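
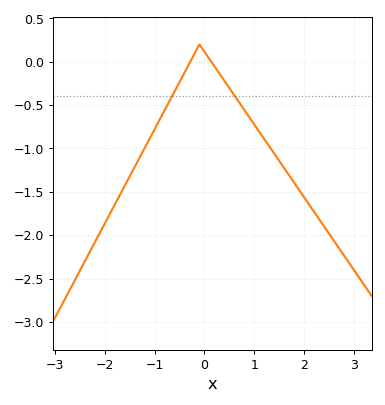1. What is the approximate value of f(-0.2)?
0.092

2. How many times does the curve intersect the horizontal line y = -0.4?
2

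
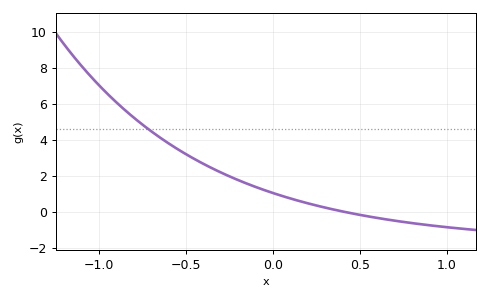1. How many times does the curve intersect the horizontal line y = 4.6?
1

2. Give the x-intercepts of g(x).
0.4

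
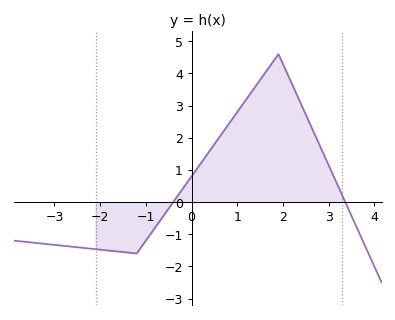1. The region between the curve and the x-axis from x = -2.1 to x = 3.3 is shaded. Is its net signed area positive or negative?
positive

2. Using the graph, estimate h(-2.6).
-1.4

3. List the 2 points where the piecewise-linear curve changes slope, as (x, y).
(-1.2, -1.6); (1.9, 4.6)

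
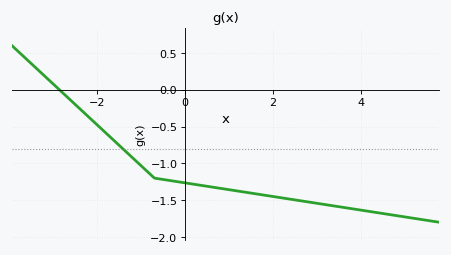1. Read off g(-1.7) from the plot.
-0.65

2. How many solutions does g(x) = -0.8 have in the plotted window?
1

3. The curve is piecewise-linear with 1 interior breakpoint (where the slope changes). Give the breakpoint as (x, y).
(-0.7, -1.2)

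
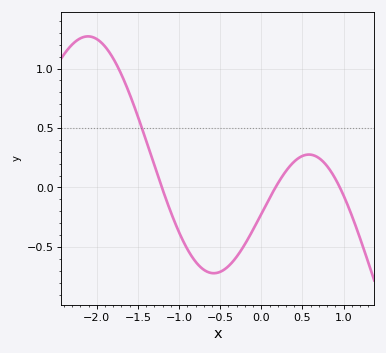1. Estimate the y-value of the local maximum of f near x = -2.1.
1.25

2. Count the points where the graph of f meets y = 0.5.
1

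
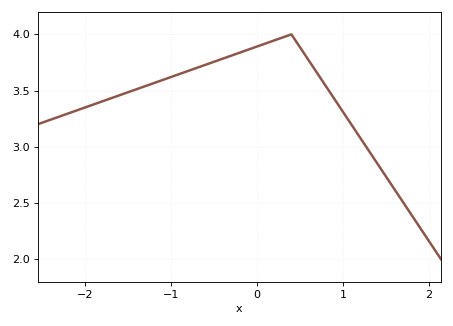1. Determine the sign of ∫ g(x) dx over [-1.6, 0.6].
positive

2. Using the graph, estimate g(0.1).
3.92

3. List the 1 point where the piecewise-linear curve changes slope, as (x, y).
(0.4, 4)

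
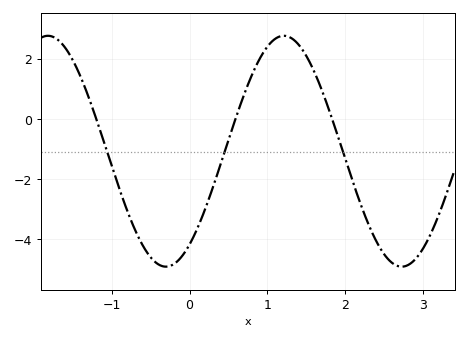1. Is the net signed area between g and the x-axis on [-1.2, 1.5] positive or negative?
negative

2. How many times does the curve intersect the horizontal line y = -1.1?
3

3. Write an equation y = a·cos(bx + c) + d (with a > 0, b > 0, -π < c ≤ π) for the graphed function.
y = 3.84cos(2.07x - 2.51) - 1.08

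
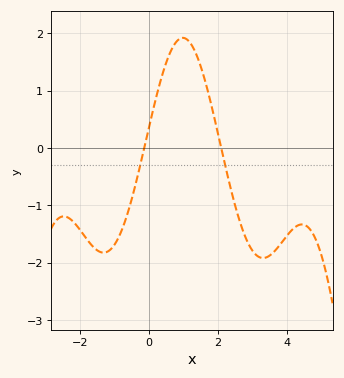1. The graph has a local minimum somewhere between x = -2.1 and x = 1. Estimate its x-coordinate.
-1.31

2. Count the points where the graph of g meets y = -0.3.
2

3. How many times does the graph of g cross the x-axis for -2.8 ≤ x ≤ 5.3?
2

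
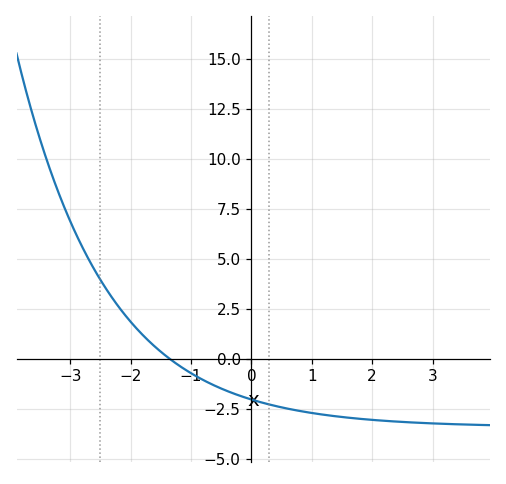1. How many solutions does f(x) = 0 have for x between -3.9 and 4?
1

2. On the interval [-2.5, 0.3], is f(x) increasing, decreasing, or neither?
decreasing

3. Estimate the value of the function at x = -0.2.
-1.85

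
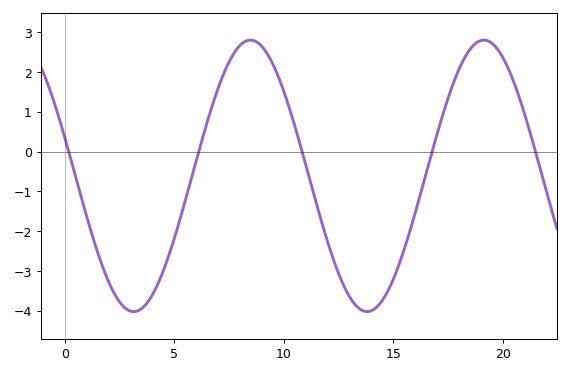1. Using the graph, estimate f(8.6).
2.8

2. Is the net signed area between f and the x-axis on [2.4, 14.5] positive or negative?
negative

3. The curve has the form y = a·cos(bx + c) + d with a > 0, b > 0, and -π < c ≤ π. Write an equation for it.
y = 3.41cos(0.59x + 1.3) - 0.61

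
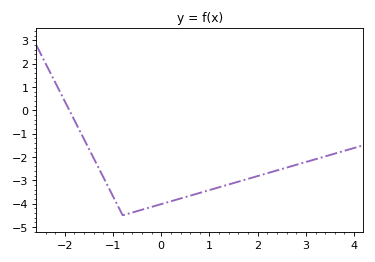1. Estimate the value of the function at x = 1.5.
-3.1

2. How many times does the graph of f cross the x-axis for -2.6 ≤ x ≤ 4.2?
1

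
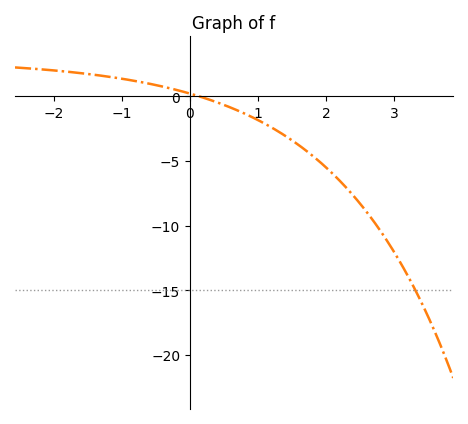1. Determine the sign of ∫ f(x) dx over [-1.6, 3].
negative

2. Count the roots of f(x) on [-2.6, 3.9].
1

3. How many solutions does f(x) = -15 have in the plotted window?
1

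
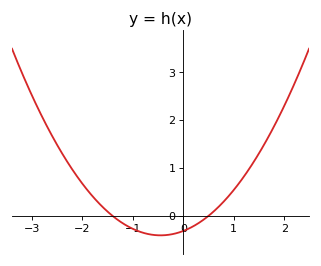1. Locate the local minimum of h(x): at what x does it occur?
-0.4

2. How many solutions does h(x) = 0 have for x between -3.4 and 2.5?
2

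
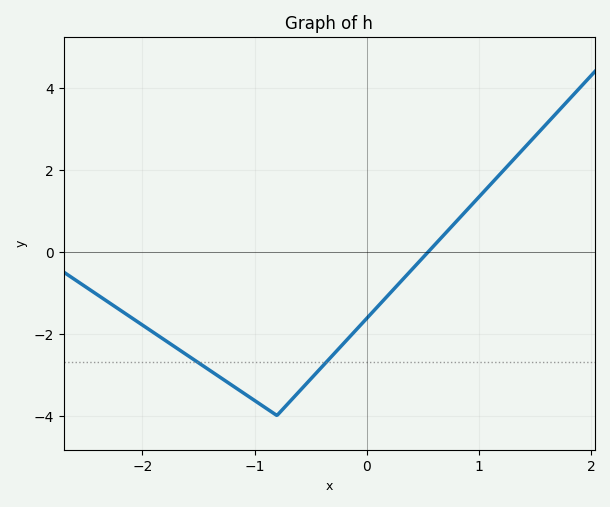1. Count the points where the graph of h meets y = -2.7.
2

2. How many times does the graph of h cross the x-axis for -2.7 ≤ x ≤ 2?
1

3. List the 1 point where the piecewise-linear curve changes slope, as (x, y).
(-0.8, -4)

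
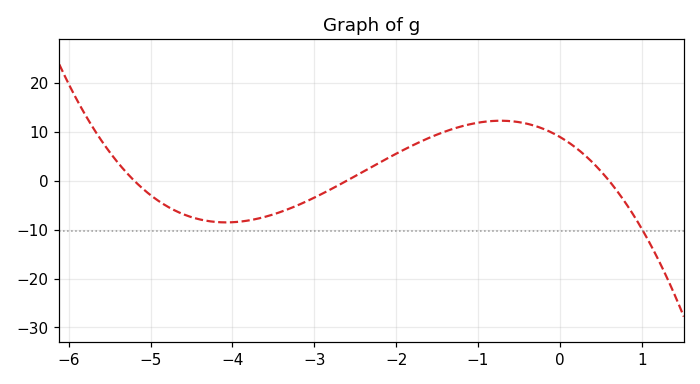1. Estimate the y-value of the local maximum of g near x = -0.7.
12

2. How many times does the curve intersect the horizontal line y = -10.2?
1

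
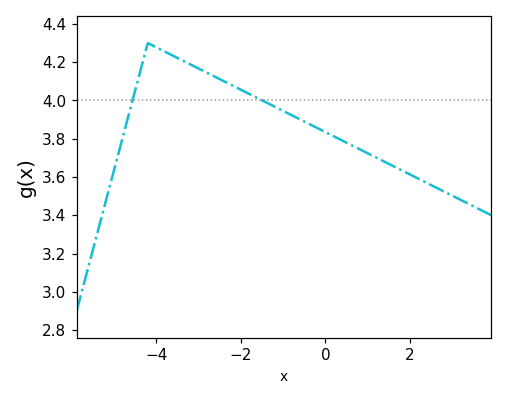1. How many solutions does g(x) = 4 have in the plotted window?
2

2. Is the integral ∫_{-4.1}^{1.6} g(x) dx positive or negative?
positive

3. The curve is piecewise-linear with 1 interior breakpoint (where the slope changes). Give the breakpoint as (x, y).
(-4.2, 4.3)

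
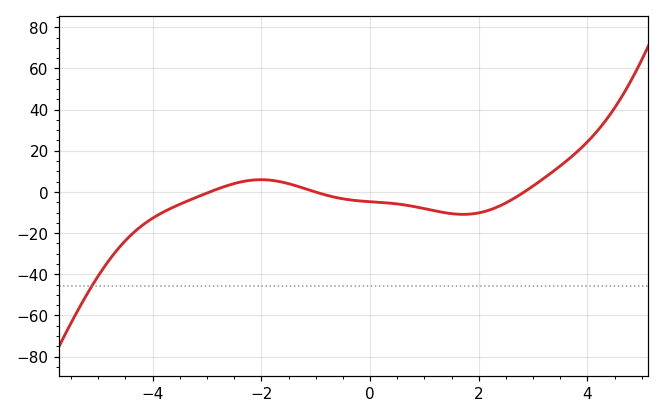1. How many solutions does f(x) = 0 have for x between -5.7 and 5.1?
3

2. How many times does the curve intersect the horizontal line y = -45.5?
1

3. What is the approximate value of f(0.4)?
-6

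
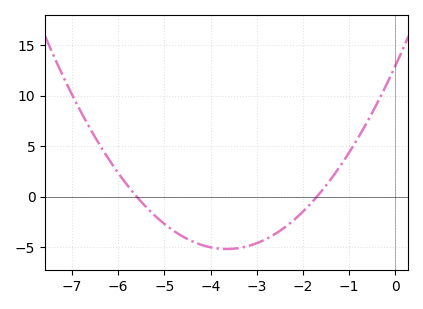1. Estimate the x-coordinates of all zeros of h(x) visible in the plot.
-5.6, -1.6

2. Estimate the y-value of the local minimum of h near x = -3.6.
-5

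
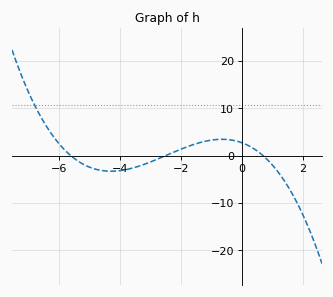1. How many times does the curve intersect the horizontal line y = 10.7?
1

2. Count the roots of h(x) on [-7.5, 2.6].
3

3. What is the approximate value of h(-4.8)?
-2.83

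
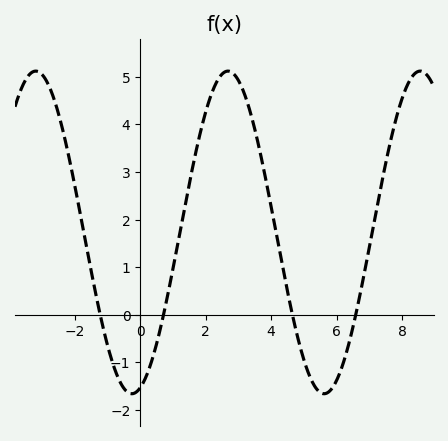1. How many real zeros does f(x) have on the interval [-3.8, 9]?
4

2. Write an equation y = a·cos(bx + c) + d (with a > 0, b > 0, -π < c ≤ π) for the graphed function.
y = 3.39cos(1.1x - 2.9) + 1.73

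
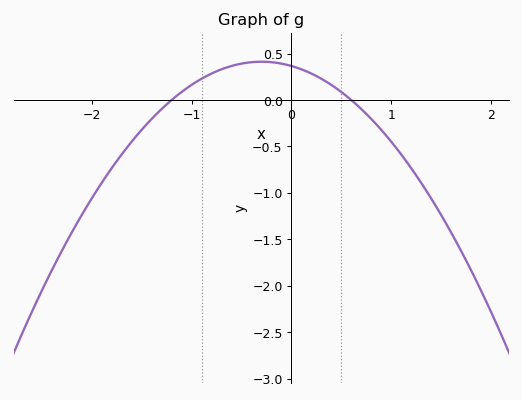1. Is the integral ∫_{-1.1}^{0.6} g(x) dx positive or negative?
positive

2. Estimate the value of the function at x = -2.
-1.05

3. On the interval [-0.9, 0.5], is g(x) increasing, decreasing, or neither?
neither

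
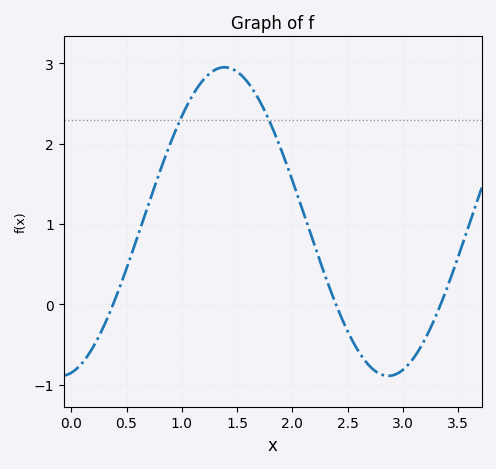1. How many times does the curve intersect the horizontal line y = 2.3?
2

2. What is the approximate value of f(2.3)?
0.344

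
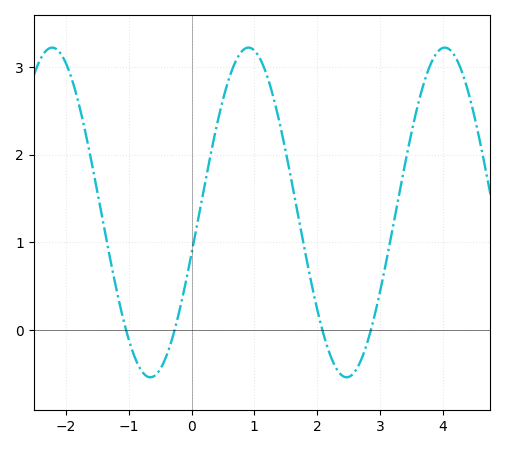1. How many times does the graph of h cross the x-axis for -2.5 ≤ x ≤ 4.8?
4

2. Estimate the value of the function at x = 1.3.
2.7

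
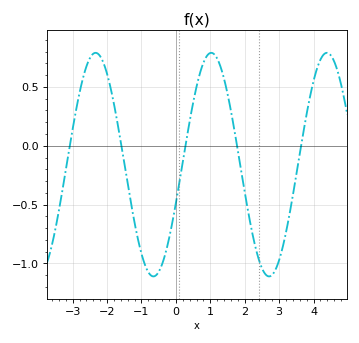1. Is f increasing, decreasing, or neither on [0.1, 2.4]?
neither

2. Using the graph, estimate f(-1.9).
0.5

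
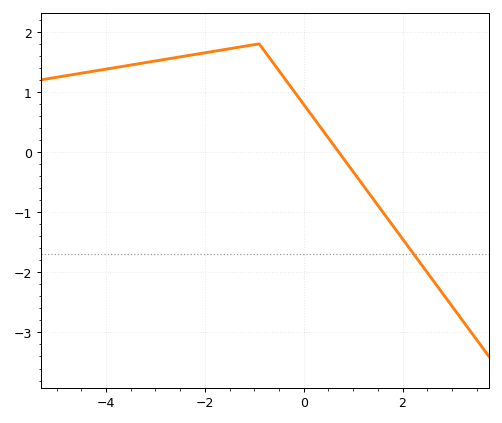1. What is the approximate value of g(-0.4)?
1.24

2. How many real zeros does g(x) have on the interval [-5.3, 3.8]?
1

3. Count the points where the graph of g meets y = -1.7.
1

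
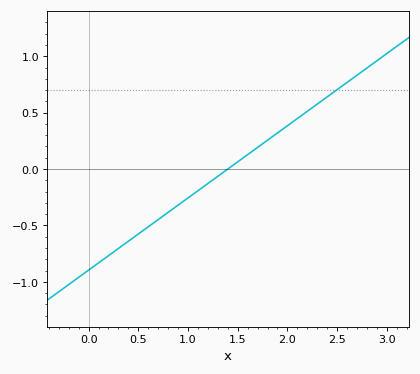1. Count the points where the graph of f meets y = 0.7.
1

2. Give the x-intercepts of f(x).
1.4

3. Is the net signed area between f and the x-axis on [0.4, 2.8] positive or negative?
positive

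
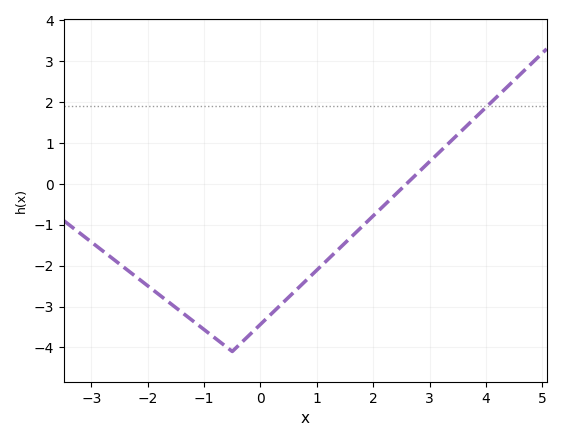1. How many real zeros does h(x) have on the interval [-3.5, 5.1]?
1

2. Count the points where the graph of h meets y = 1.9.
1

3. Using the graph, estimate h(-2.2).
-2.28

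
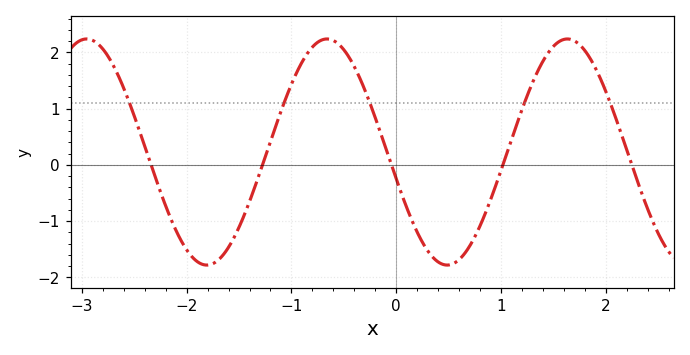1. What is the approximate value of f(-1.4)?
-0.651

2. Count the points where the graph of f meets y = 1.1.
5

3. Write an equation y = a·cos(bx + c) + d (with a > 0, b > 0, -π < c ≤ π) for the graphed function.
y = 2.01cos(2.74x + 1.81) + 0.23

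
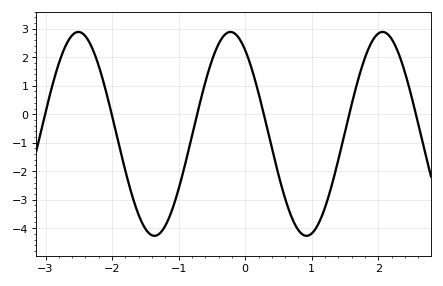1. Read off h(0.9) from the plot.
-4.26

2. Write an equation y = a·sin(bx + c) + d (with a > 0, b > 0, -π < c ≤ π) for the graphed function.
y = 3.58sin(2.75x + 2.18) - 0.69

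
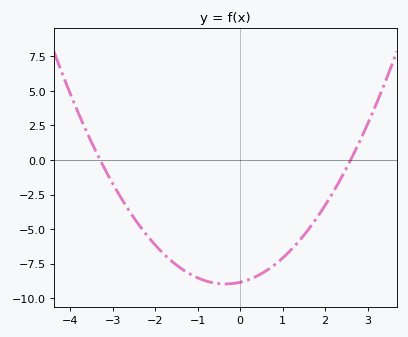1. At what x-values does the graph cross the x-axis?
-3.3, 2.6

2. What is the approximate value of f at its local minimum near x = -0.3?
-8.96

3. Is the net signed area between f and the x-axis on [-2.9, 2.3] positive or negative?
negative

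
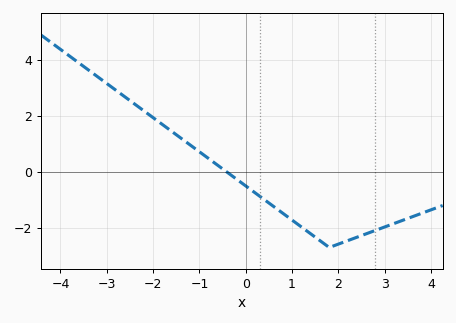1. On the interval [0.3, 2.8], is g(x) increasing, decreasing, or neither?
neither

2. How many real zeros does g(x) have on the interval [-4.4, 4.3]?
1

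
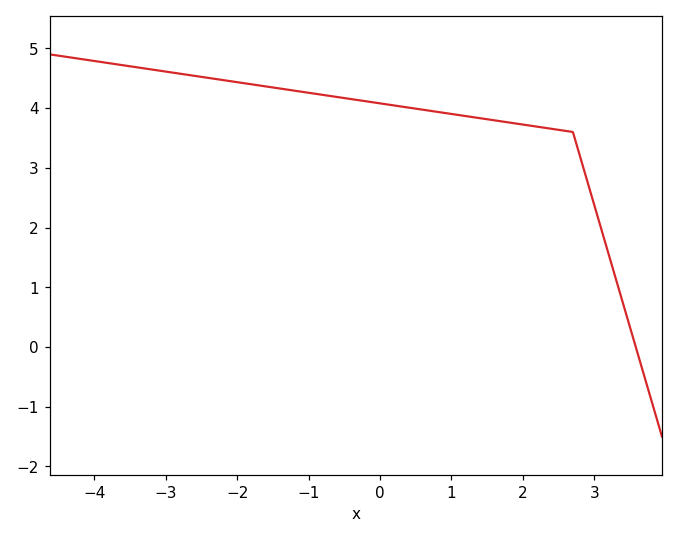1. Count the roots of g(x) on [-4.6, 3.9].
1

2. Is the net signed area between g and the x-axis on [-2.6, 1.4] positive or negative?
positive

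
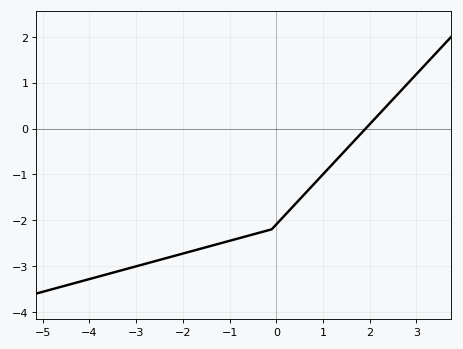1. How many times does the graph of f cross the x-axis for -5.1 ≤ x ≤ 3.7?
1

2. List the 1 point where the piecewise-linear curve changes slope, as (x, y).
(-0.1, -2.2)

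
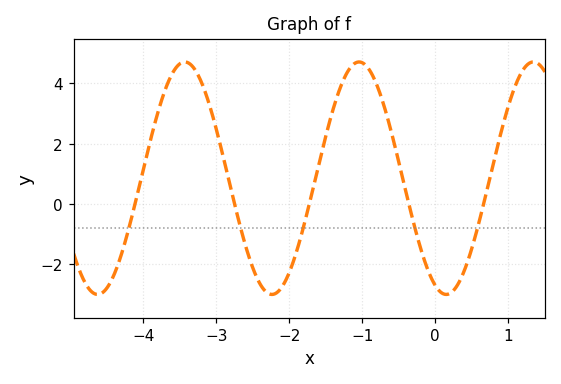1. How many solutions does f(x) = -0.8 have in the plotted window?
5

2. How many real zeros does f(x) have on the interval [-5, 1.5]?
5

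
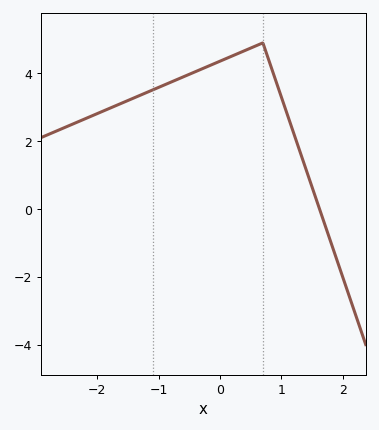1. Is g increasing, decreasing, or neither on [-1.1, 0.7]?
increasing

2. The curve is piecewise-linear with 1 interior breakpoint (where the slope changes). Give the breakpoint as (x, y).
(0.7, 4.9)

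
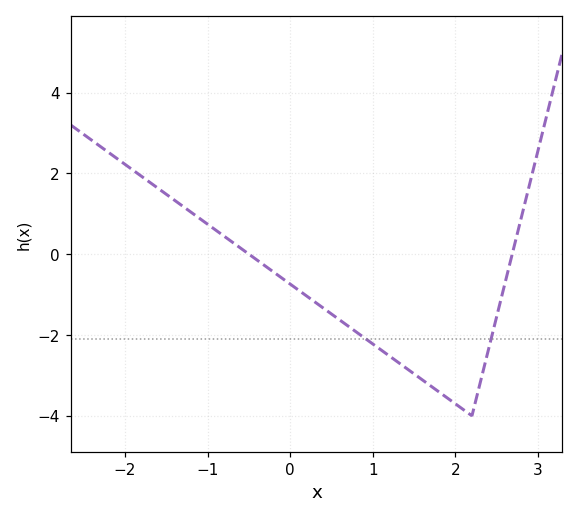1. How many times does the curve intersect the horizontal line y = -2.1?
2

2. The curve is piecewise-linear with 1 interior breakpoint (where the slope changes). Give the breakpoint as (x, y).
(2.2, -4)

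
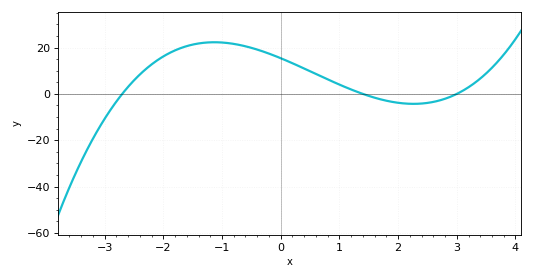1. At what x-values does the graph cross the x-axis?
-2.7, 1.4, 3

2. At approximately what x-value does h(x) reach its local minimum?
2.26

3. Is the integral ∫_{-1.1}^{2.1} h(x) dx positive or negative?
positive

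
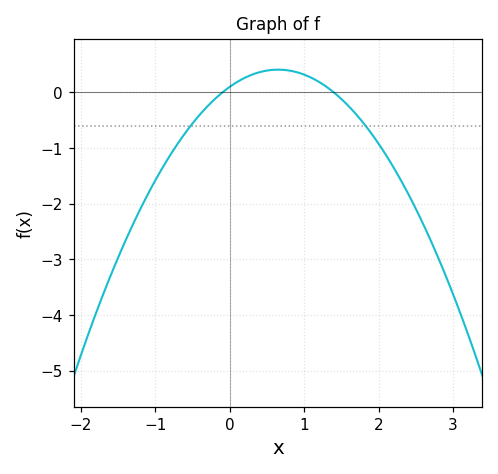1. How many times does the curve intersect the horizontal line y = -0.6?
2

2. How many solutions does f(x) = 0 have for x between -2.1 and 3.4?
2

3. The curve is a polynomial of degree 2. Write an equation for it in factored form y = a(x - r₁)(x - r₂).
y = -0.73(x + 0.1)(x - 1.4)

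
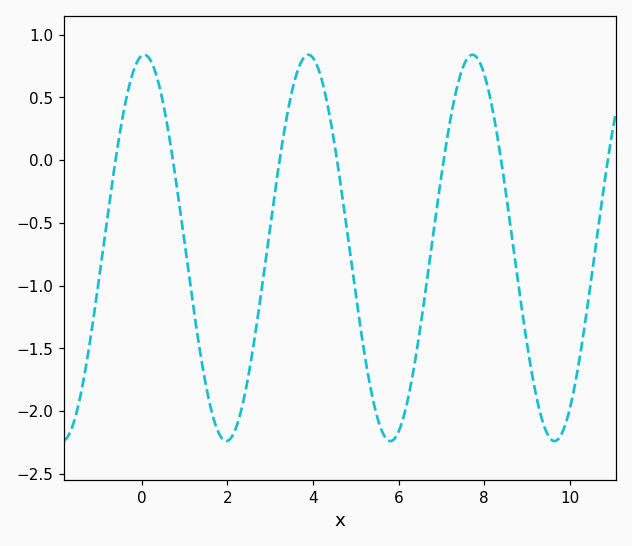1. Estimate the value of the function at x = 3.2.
-0.051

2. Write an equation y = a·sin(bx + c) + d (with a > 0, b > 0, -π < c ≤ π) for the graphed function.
y = 1.54sin(1.64x + 1.47) - 0.7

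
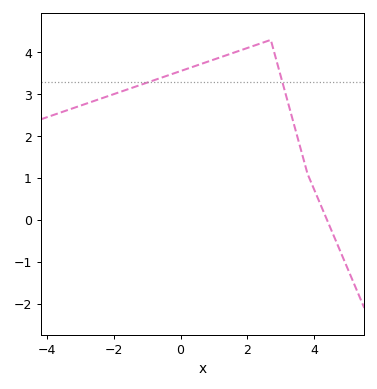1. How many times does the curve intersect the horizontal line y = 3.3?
2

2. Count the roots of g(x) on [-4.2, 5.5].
1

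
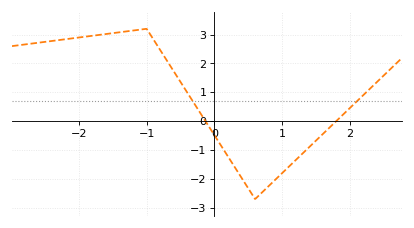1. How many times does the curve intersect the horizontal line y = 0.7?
2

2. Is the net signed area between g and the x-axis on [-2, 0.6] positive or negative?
positive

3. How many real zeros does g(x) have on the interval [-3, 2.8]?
2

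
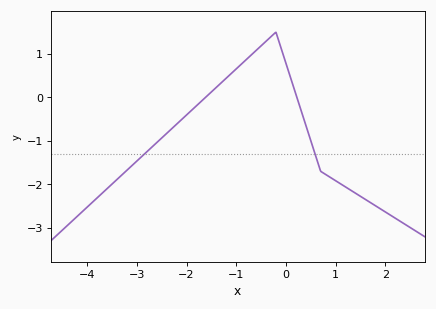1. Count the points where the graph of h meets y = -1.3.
2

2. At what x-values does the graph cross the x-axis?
-1.62, 0.222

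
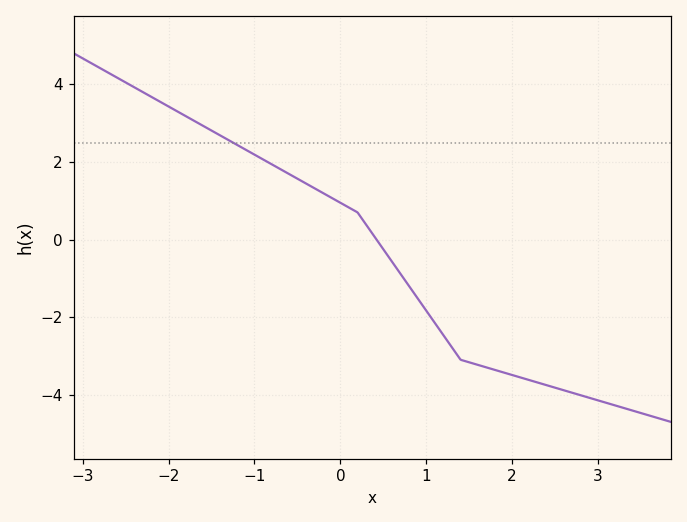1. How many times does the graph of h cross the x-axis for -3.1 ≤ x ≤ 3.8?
1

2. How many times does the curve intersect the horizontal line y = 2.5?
1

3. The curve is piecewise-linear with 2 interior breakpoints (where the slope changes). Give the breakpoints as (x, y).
(0.2, 0.7); (1.4, -3.1)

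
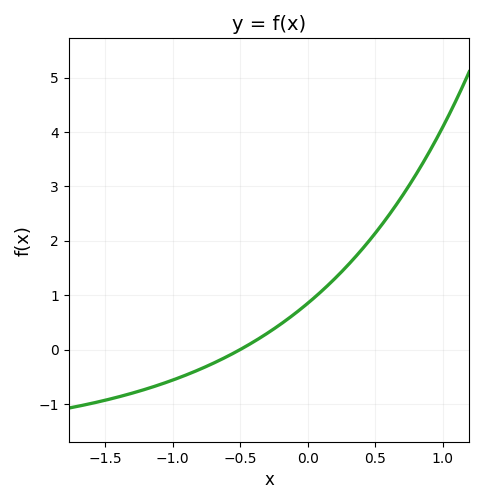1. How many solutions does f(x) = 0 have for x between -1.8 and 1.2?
1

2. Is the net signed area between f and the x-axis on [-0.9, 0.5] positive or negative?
positive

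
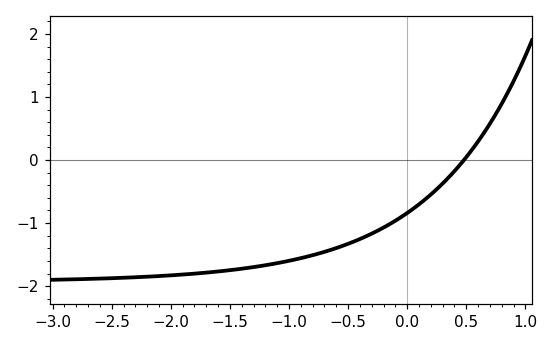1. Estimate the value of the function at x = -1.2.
-1.7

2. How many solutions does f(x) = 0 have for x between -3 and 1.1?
1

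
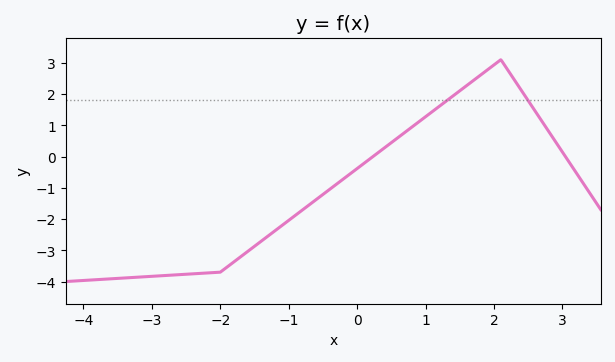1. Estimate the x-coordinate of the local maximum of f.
2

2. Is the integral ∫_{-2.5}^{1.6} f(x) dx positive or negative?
negative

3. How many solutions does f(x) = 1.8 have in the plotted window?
2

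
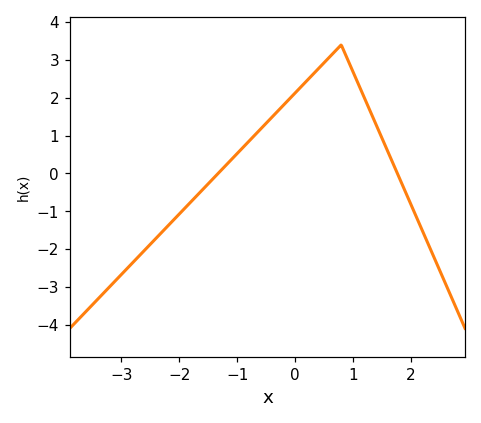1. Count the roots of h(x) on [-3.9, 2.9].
2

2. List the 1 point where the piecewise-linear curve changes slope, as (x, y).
(0.8, 3.4)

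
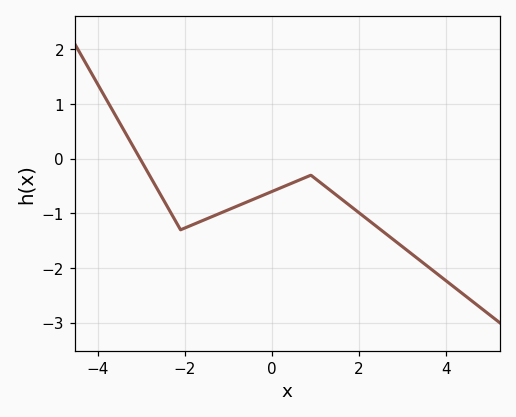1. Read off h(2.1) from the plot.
-1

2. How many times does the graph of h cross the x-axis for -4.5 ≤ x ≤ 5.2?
1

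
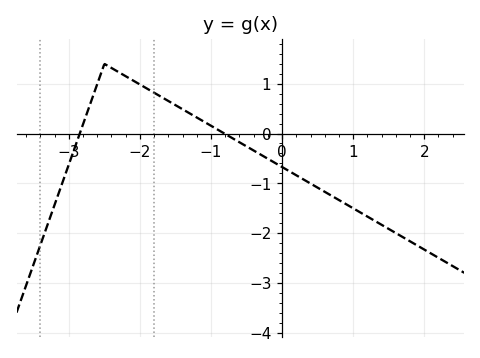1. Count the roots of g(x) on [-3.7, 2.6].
2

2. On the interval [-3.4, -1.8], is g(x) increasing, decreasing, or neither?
neither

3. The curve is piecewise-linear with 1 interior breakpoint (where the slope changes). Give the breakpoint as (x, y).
(-2.5, 1.4)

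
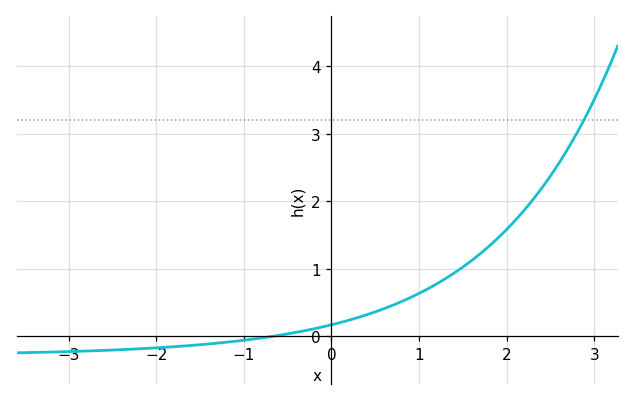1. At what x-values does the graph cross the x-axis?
-0.668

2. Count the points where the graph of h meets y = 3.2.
1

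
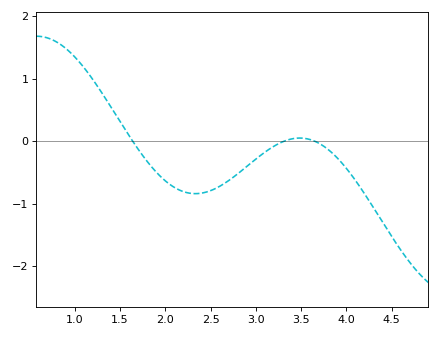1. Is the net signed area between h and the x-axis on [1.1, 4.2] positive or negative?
negative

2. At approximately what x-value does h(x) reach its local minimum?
2.3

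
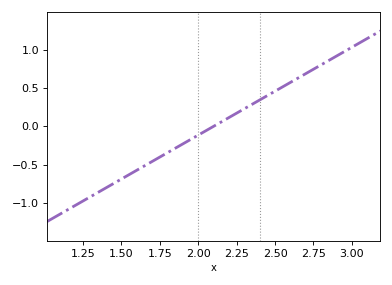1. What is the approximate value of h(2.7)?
0.69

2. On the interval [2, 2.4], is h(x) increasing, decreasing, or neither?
increasing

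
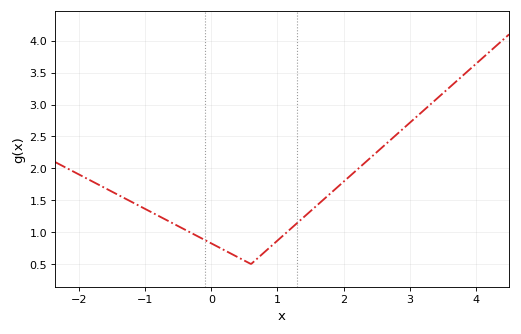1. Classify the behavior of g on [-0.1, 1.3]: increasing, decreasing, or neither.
neither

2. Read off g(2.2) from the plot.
1.95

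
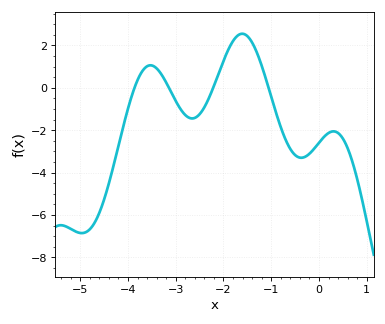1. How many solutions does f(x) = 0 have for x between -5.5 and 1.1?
4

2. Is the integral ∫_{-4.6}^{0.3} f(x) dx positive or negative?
negative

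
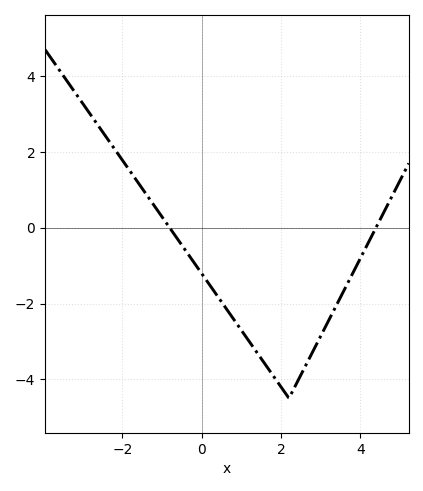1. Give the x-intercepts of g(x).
-0.809, 4.39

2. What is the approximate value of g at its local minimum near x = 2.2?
-4.5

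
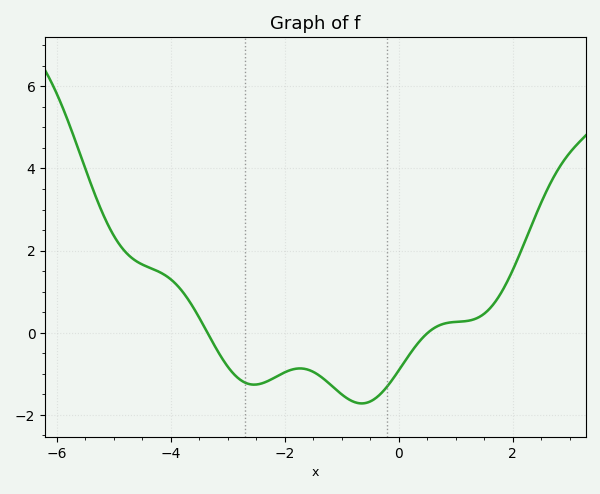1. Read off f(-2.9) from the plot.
-0.992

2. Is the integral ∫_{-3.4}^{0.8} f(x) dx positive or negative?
negative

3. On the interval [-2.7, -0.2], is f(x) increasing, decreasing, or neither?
neither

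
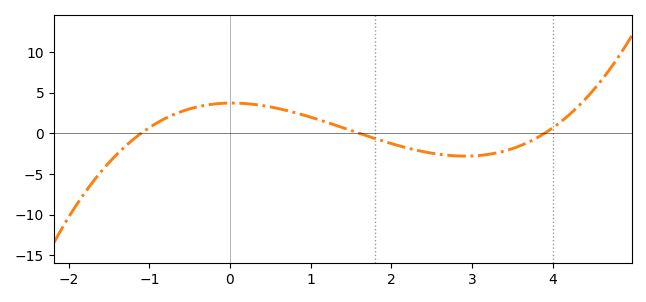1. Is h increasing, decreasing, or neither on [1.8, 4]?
neither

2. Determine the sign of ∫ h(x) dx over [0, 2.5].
positive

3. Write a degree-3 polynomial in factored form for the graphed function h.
y = 0.54(x + 1.1)(x - 1.6)(x - 3.9)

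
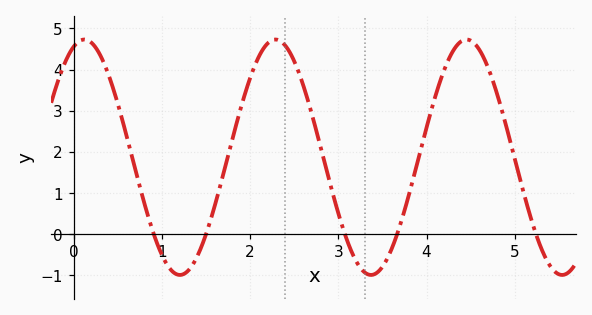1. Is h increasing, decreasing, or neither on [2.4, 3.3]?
decreasing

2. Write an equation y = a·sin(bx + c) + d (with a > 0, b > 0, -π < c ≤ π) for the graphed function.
y = 2.86sin(2.9x + 1.22) + 1.87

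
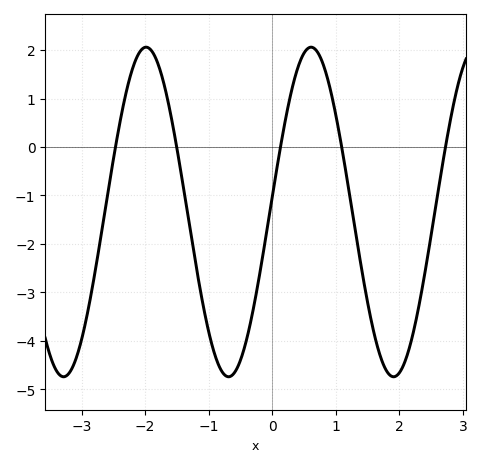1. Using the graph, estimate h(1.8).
-4.6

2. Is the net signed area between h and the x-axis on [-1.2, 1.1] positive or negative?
negative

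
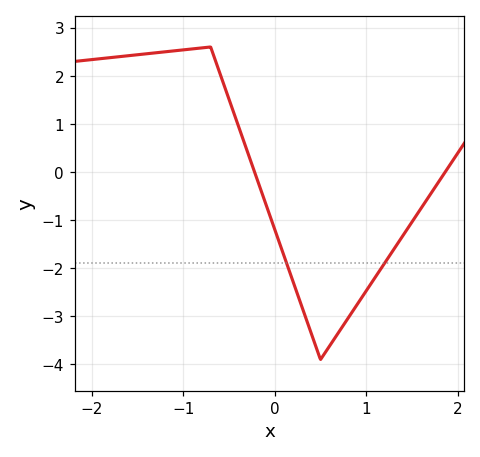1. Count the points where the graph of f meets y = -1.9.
2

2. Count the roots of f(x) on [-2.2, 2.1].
2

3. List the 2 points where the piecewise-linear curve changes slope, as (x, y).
(-0.7, 2.6); (0.5, -3.9)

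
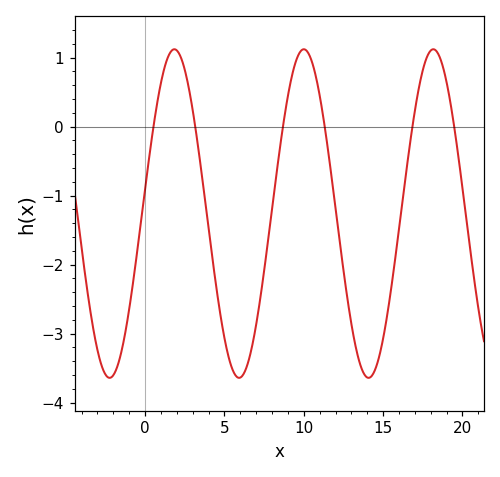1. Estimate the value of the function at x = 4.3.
-2.01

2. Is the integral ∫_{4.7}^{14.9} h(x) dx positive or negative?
negative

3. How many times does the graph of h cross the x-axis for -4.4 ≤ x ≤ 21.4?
6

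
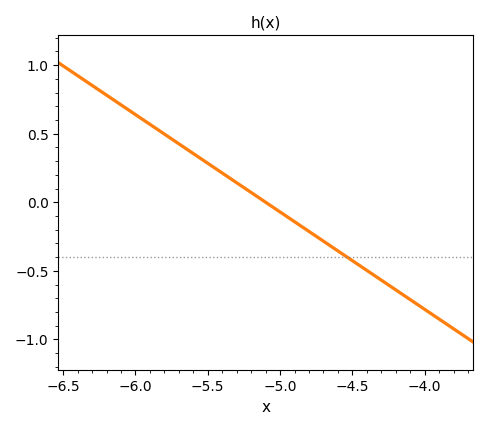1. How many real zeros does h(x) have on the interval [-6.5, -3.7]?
1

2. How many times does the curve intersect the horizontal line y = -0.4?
1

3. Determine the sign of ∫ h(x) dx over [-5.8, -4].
negative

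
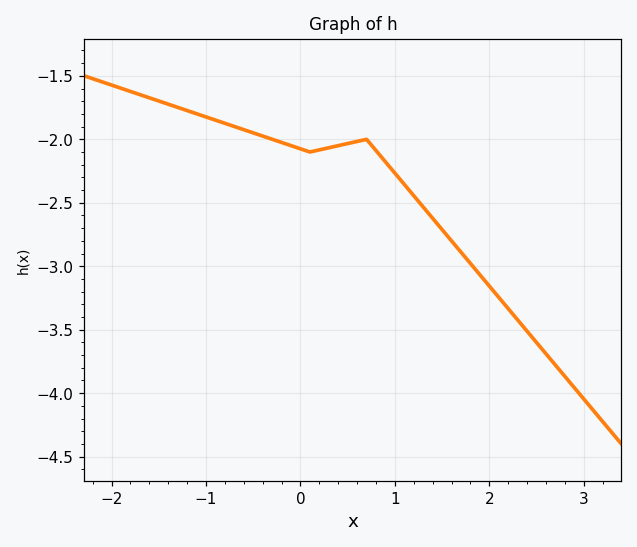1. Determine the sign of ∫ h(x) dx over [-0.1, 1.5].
negative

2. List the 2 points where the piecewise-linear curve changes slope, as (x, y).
(0.1, -2.1); (0.7, -2)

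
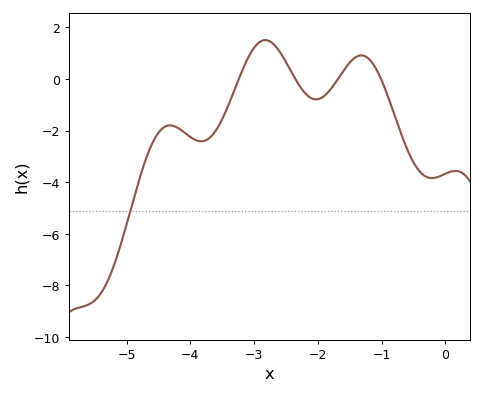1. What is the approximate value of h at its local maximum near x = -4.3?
-1.8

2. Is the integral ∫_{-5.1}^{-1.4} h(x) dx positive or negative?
negative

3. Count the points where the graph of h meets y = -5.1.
1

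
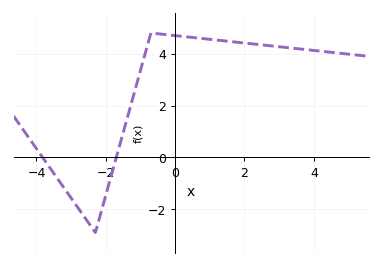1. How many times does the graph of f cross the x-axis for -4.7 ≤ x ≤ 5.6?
2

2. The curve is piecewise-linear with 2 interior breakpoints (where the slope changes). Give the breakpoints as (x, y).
(-2.3, -2.9); (-0.7, 4.8)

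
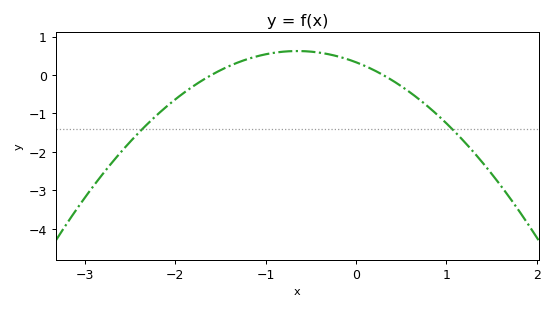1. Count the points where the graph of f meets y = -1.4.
2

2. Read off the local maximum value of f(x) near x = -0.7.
0.6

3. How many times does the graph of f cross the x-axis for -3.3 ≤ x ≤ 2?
2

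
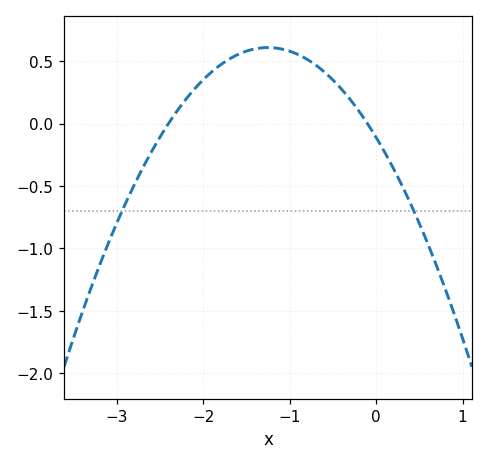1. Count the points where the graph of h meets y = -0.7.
2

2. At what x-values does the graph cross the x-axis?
-2.4, -0.1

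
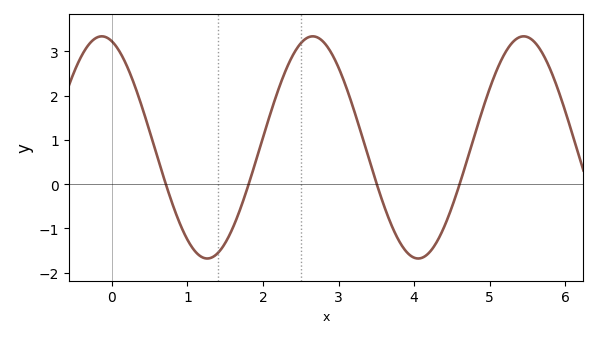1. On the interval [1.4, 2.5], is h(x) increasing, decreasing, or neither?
increasing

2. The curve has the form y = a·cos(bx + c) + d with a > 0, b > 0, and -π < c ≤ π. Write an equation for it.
y = 2.51cos(2.2x + 0.3) + 0.83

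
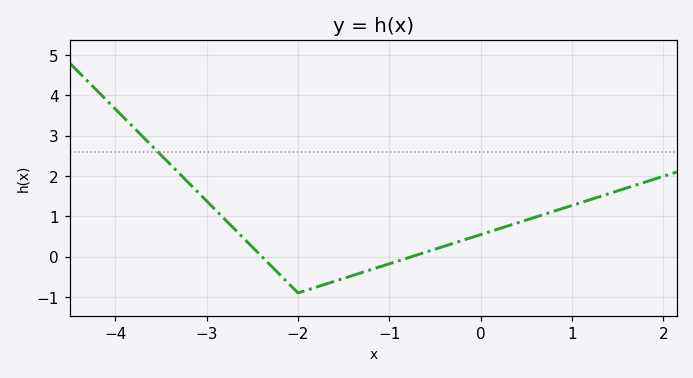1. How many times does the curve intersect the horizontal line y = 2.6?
1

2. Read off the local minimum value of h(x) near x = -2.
-0.9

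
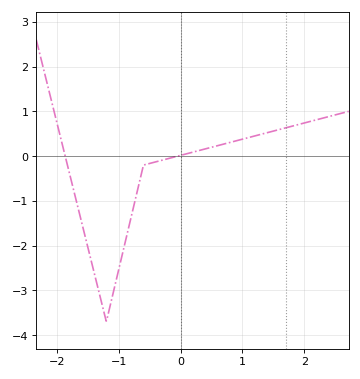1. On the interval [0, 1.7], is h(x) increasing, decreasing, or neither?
increasing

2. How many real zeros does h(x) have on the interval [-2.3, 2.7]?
2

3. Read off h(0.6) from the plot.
0.234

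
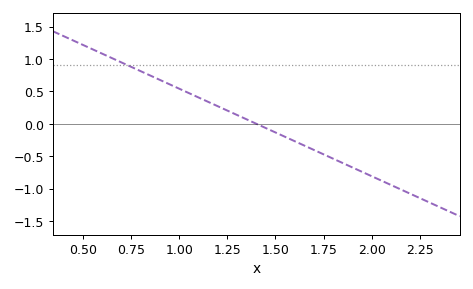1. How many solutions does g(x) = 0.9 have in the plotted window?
1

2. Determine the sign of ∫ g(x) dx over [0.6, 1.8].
positive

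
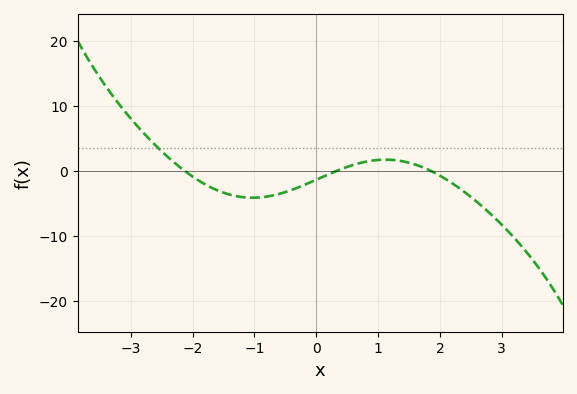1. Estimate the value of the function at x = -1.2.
-4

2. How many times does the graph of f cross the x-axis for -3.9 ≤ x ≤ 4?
3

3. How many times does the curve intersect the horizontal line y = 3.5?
1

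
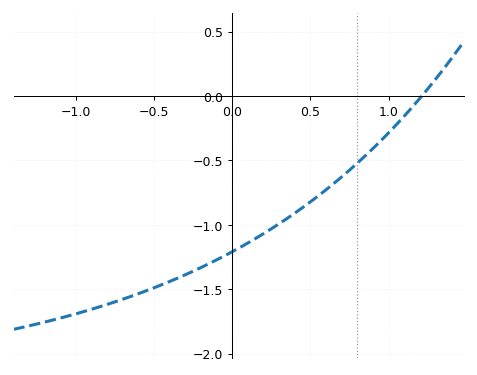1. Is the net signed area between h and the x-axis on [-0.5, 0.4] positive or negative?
negative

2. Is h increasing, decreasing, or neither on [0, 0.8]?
increasing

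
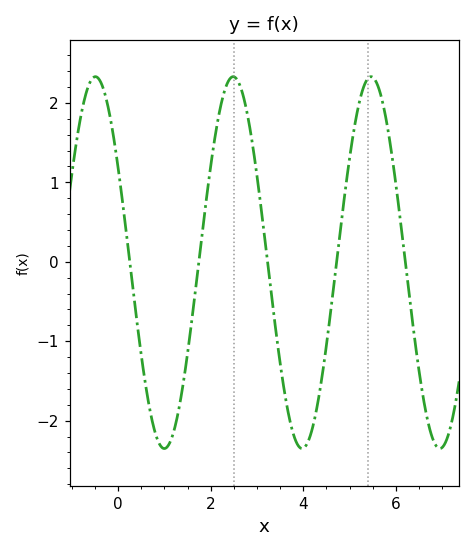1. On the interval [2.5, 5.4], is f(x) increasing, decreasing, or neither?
neither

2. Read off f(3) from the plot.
1.08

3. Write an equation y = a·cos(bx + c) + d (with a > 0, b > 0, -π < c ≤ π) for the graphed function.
y = 2.34cos(2.11x + 1.04) - 0.01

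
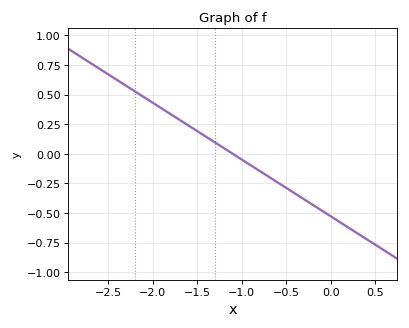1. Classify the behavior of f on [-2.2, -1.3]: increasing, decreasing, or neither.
decreasing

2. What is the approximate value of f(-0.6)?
-0.25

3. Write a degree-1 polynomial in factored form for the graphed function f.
y = -0.48(x + 1.1)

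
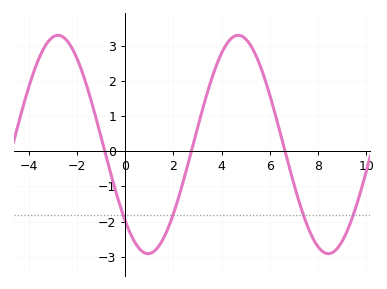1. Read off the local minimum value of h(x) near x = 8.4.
-2.9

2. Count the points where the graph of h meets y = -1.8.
4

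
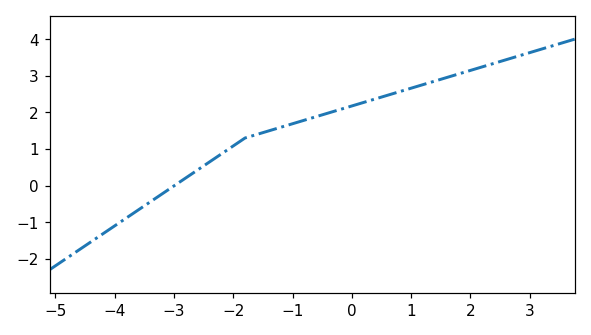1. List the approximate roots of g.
-2.99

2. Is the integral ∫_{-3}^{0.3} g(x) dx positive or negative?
positive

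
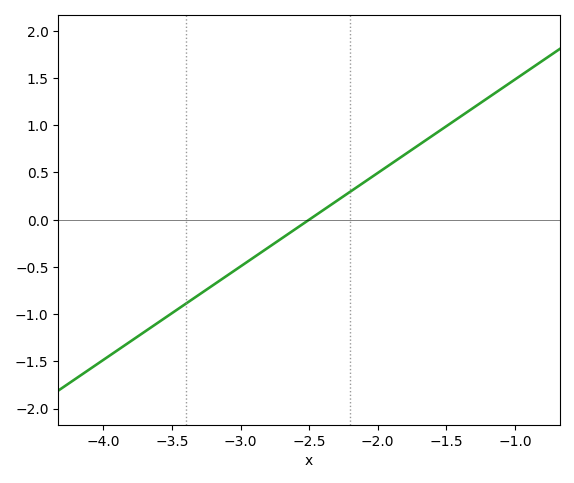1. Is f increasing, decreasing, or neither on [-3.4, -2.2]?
increasing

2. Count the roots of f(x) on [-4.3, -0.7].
1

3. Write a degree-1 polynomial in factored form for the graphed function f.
y = 0.99(x + 2.5)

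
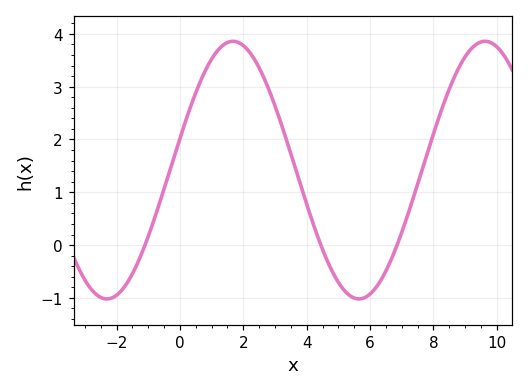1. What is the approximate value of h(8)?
2.11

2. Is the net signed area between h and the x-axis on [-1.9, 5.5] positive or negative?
positive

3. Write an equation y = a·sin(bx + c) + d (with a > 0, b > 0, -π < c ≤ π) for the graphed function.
y = 2.44sin(0.79x + 0.25) + 1.42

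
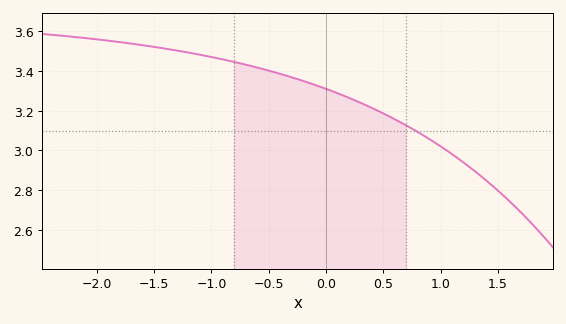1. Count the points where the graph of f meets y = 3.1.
1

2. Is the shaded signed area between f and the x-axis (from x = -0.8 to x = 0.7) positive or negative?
positive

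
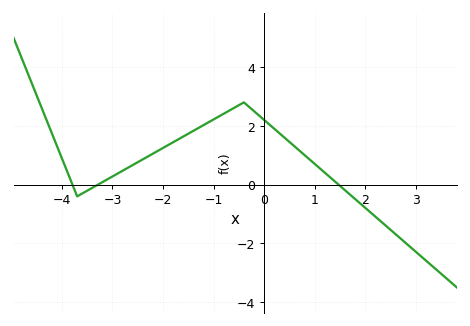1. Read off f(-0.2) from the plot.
2.5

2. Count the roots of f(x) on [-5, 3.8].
3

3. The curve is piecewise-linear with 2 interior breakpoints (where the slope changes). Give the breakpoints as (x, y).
(-3.7, -0.4); (-0.4, 2.8)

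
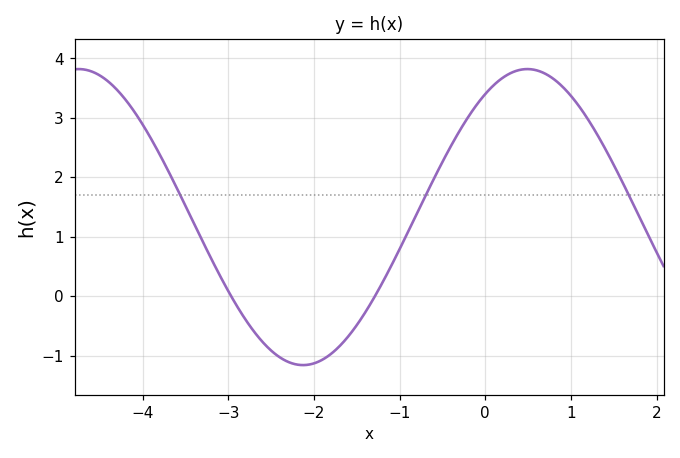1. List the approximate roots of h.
-3, -1.3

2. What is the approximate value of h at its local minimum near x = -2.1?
-1.2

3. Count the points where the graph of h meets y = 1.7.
3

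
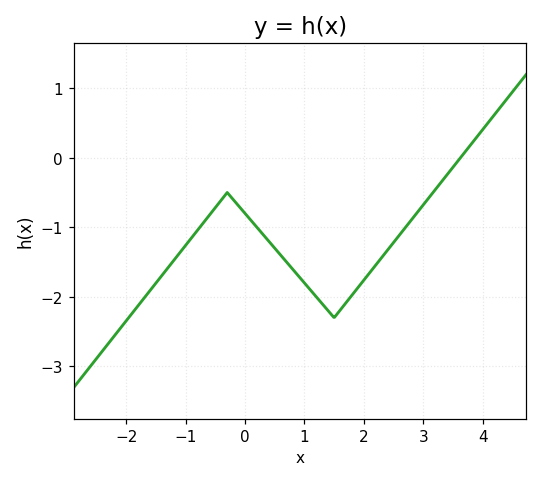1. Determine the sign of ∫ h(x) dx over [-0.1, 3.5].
negative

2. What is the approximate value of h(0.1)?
-0.9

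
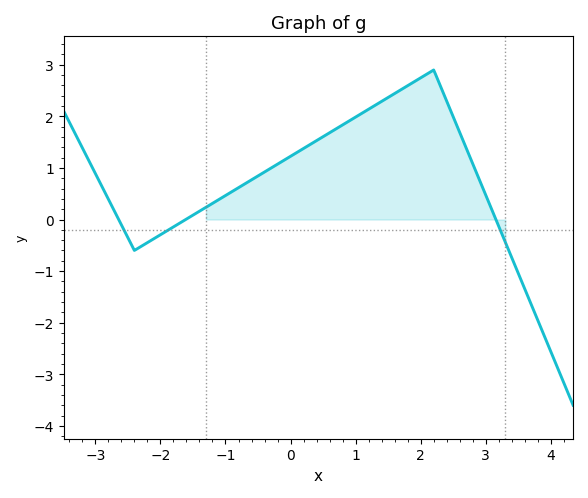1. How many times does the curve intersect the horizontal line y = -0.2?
3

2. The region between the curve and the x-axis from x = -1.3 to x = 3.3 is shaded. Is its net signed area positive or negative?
positive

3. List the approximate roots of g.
-2.64, -1.61, 3.16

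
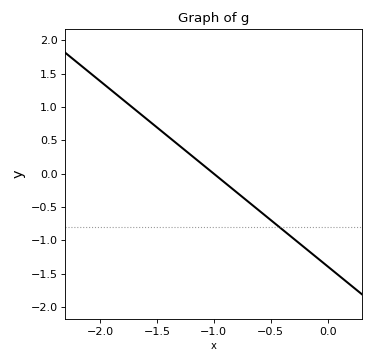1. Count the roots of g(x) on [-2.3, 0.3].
1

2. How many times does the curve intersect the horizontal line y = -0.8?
1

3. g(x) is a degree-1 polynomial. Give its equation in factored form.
y = -1.39(x + 1)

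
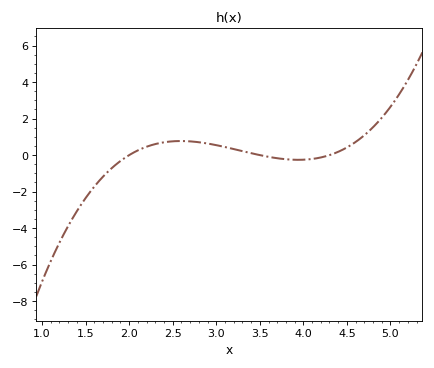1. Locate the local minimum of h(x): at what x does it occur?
3.9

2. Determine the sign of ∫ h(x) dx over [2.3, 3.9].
positive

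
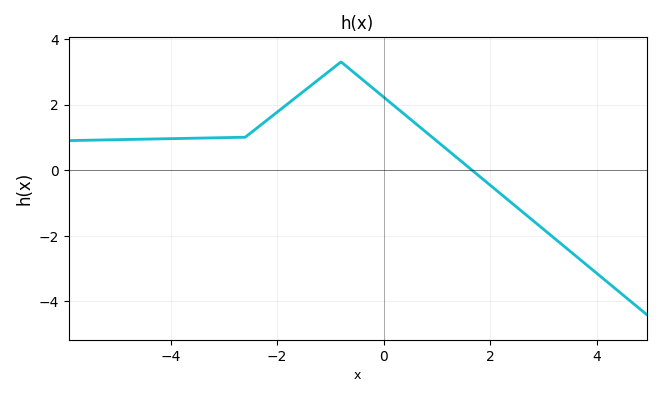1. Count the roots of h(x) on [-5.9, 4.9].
1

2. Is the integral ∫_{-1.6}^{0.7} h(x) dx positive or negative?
positive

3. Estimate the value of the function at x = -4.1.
0.955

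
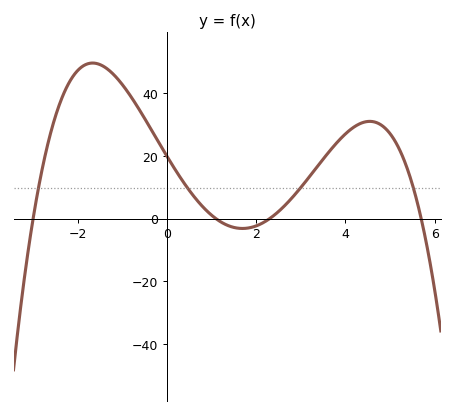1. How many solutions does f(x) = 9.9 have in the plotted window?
4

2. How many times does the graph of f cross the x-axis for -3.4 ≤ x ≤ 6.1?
4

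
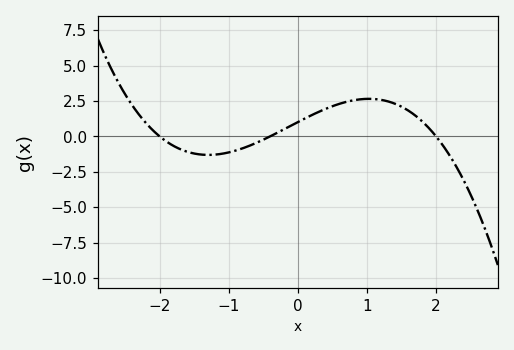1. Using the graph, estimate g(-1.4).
-1.2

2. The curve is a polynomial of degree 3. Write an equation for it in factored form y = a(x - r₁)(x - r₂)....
y = -0.63(x + 2)(x + 0.4)(x - 2)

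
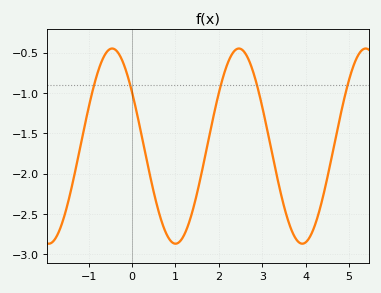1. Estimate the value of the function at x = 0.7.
-2.63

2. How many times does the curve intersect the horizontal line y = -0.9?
5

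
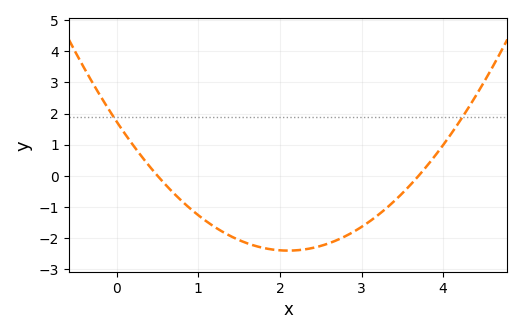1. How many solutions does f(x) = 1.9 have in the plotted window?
2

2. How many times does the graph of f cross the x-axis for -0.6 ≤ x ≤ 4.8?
2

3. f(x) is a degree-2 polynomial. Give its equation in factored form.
y = 0.94(x - 0.5)(x - 3.7)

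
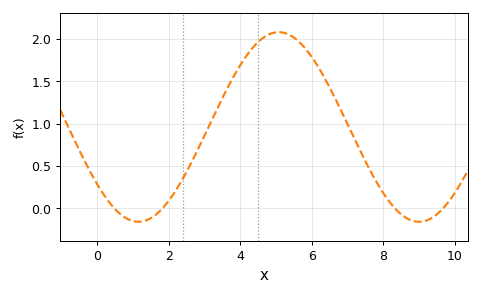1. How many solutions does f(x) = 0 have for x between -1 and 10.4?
4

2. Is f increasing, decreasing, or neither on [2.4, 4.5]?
increasing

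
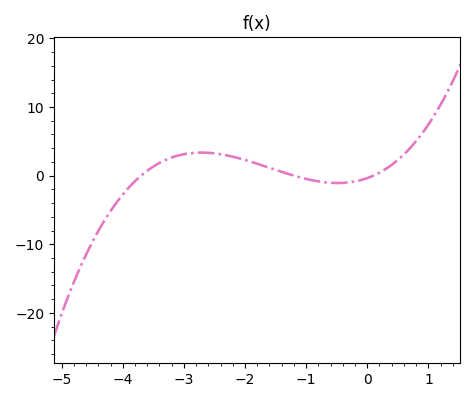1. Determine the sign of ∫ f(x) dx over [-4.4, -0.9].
positive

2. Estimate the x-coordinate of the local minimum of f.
-0.5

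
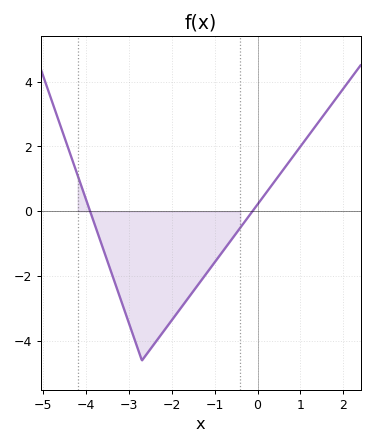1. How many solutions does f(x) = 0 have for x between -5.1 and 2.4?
2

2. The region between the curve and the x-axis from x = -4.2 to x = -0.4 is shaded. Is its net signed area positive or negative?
negative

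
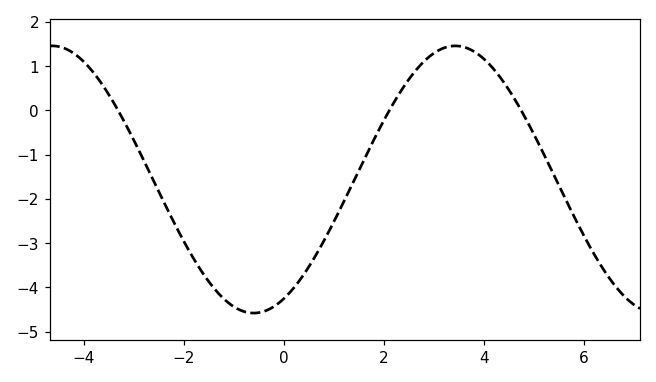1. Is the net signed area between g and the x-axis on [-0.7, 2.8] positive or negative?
negative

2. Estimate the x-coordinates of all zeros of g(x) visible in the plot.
-3.31, 2.11, 4.74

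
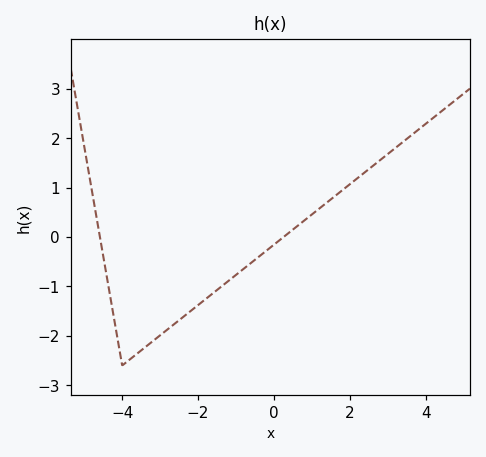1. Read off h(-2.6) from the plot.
-1.7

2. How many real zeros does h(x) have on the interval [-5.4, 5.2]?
2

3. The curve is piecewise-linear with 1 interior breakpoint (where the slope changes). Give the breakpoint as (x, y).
(-4, -2.6)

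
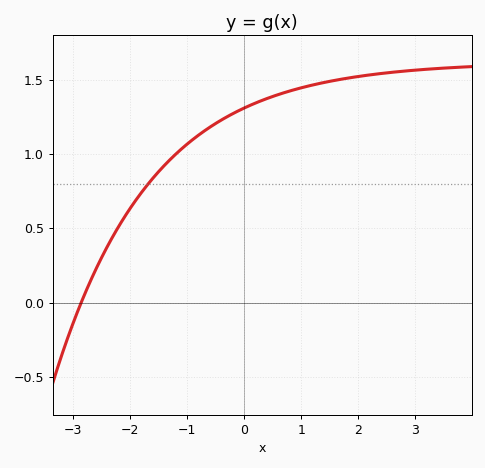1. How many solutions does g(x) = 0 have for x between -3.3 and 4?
1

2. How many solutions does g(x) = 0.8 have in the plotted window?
1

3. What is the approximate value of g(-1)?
1.05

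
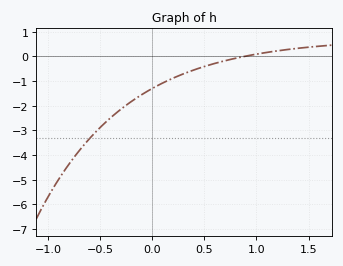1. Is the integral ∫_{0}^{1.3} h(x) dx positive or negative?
negative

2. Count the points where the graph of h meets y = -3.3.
1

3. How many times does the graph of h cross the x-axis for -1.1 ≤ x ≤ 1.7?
1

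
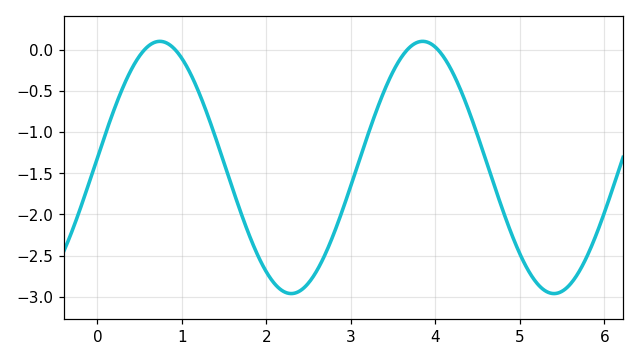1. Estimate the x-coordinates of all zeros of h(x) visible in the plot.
0.558, 0.918, 3.67, 4.03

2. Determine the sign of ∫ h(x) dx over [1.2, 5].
negative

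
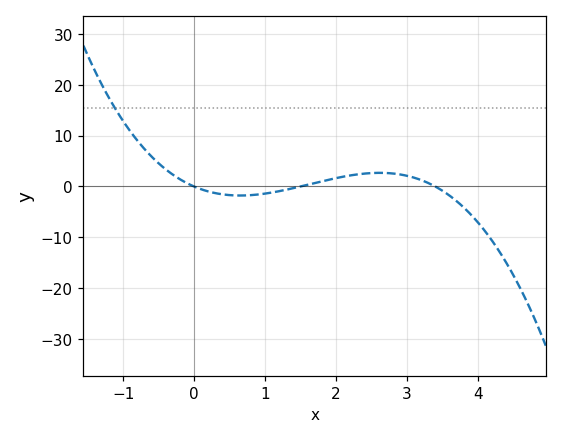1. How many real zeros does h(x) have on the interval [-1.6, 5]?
3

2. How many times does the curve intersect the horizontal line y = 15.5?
1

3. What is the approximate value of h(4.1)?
-8.73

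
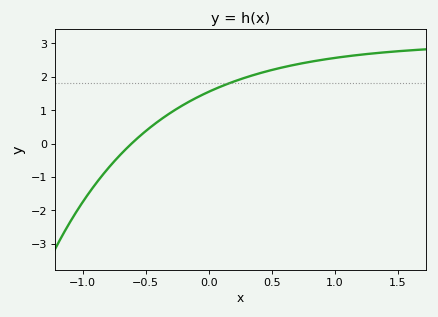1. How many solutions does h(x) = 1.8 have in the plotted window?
1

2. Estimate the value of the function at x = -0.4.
0.7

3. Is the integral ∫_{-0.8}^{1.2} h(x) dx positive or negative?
positive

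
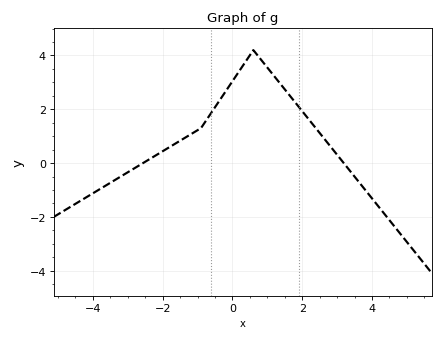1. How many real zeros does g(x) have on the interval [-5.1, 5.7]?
2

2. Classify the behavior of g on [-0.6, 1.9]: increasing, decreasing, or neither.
neither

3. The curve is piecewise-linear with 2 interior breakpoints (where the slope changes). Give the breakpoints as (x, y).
(-0.9, 1.3); (0.6, 4.2)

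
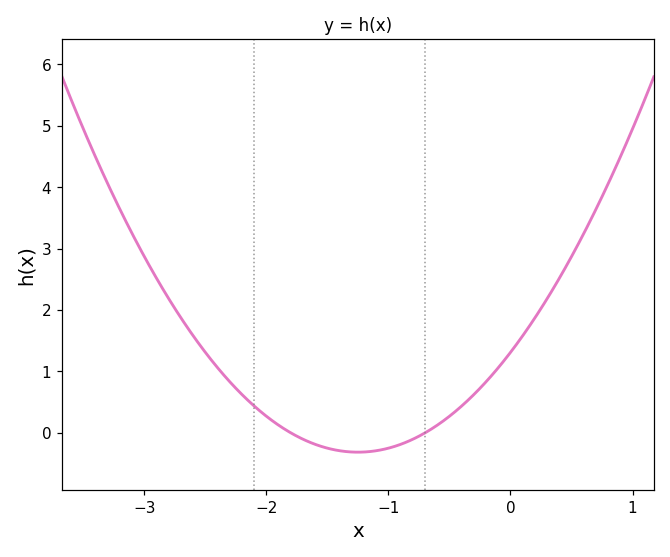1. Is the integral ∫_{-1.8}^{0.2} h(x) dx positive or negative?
positive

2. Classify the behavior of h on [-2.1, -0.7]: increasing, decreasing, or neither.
neither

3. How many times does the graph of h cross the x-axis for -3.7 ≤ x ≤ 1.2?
2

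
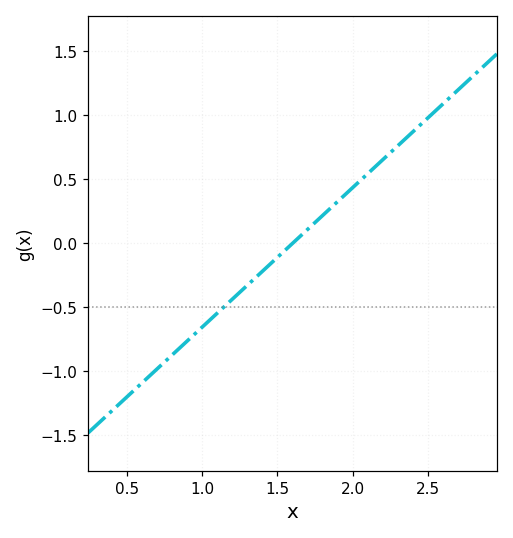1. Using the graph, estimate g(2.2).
0.654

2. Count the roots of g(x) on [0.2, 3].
1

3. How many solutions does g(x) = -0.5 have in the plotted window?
1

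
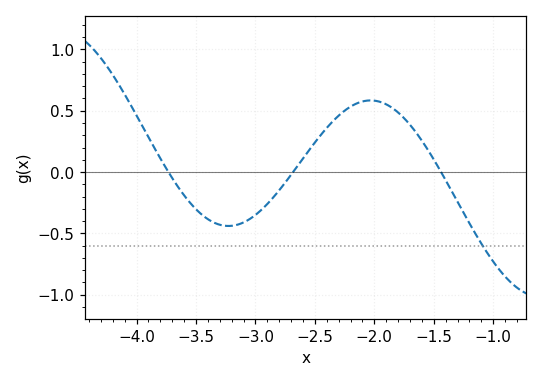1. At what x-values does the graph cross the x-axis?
-3.73, -2.68, -1.44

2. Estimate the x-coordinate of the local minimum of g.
-3.23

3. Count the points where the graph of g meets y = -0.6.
1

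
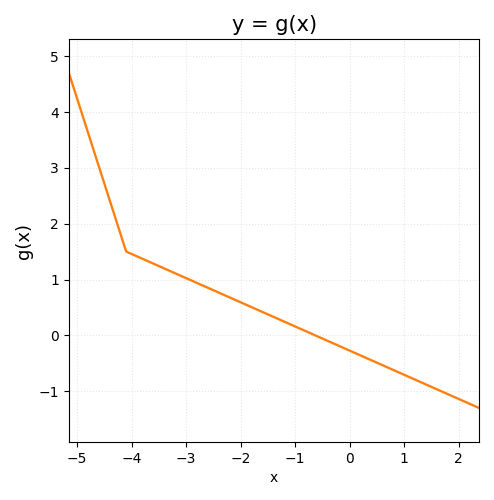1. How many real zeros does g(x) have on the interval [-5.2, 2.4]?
1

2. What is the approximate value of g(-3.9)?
1.41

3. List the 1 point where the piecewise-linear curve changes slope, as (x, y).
(-4.1, 1.5)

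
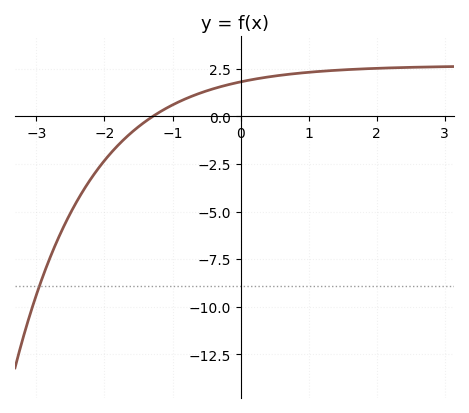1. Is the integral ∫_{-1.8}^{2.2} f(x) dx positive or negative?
positive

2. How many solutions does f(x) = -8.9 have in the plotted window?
1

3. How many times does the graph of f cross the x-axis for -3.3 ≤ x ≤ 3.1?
1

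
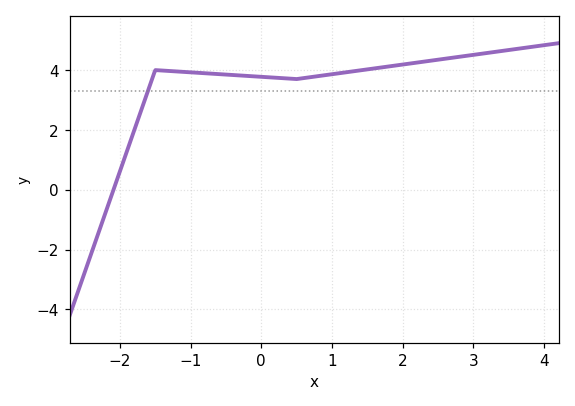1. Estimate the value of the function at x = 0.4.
3.72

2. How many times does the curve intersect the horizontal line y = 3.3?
1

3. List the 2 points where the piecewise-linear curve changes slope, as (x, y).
(-1.5, 4); (0.5, 3.7)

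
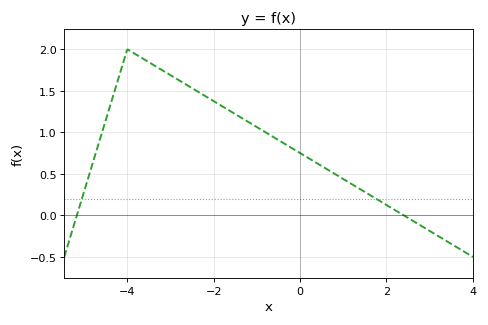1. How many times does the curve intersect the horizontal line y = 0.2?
2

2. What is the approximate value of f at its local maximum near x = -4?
2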